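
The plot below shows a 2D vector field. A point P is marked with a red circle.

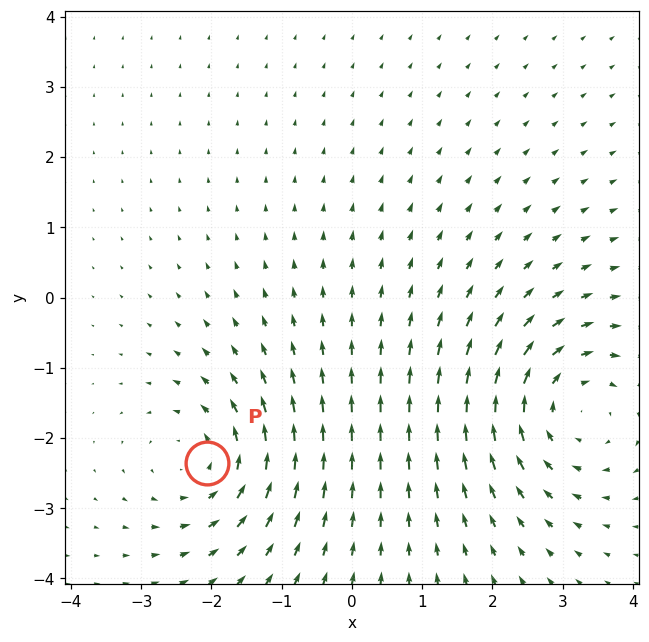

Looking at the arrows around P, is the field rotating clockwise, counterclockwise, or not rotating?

Near P at (-2.1, -2.4) the arrows circulate counterclockwise. The curl (z-component) there is about +3; positive curl means counterclockwise rotation.

counterclockwise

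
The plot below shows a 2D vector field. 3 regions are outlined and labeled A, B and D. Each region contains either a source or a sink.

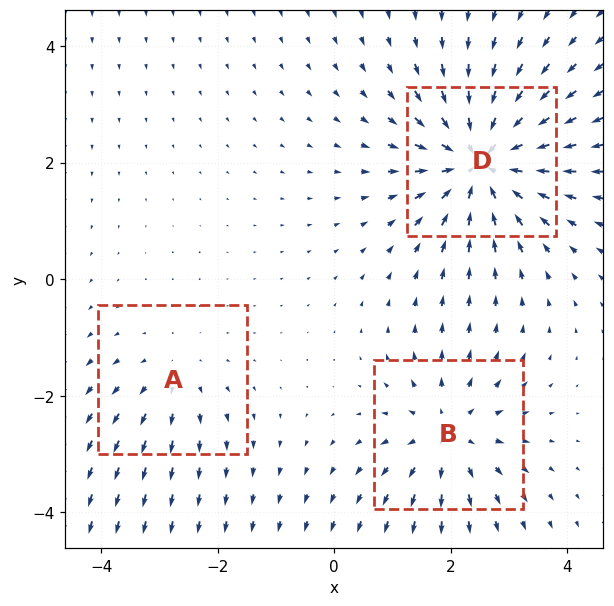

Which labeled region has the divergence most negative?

Divergence at each region's feature centre — A: about +2, B: about +3, D: about -5. Region D is most negative.

D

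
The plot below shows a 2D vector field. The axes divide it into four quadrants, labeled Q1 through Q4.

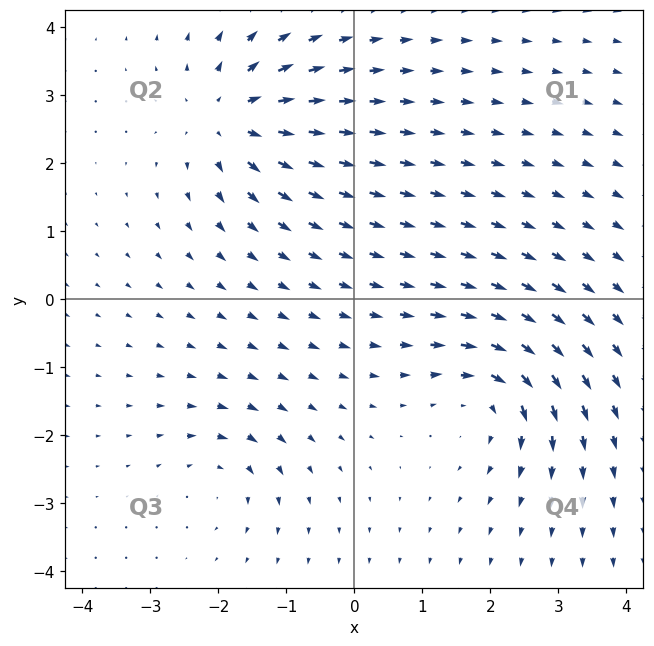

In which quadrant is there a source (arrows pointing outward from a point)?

Q2

The source sits at approximately (-1.8, 2.7), which lies in quadrant Q2. The divergence there is about +6, positive as expected for a source.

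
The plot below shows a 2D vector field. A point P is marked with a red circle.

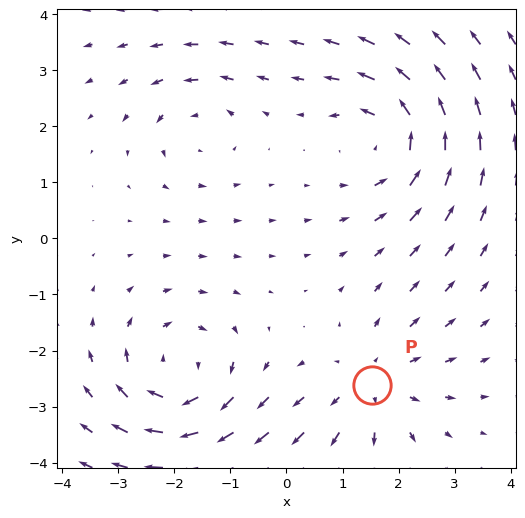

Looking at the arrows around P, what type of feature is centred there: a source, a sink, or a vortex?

source

At P (1.5, -2.6) the arrows spread outward. Divergence about +3, curl ≈0 — positive divergence with near-zero curl is a source.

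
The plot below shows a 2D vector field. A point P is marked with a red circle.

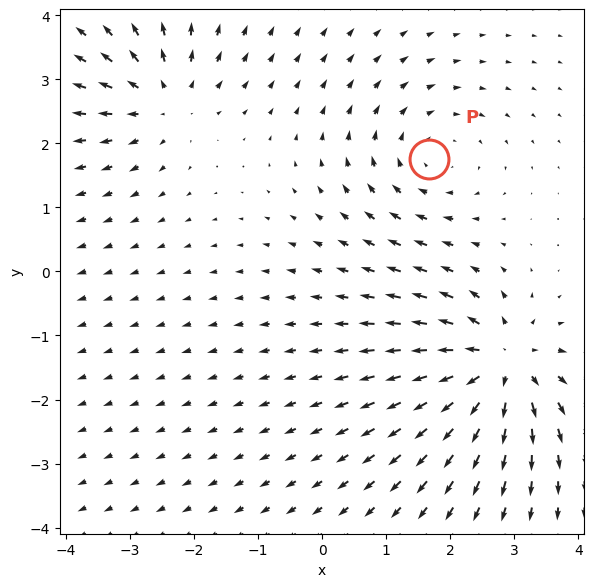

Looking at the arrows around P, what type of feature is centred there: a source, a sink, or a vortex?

vortex

At P (1.7, 1.8) the arrows circulate clockwise. Divergence ≈0, curl about -3 — near-zero divergence with nonzero curl is a vortex.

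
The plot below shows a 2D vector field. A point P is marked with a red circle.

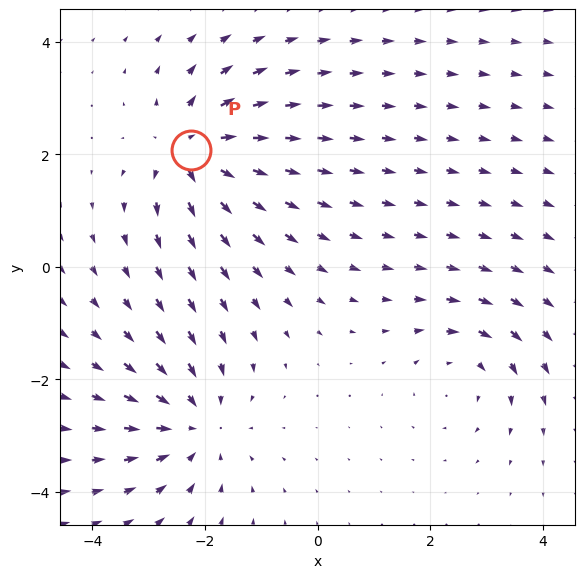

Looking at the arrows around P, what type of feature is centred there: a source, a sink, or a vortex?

source

At P (-2.2, 2.1) the arrows spread outward. Divergence about +5, curl ≈0 — positive divergence with near-zero curl is a source.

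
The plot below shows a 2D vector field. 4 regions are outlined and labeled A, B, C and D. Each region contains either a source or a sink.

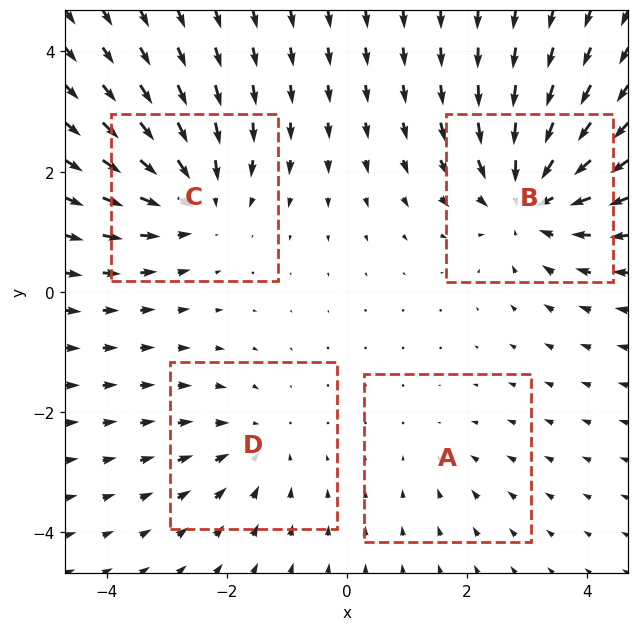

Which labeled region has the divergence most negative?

B

Divergence at each region's feature centre — A: about -2, B: about -6, C: about -5, D: about -3. Region B is most negative.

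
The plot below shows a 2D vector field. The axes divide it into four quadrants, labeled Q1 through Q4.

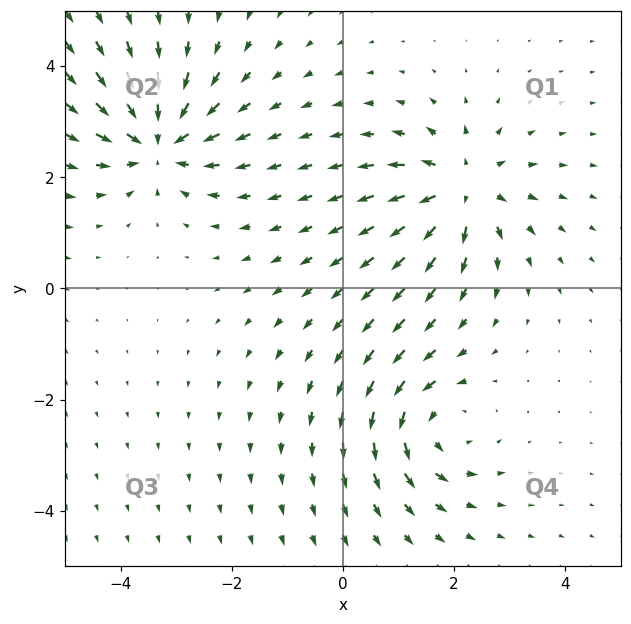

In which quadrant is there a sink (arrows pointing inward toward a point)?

Q2

The sink sits at approximately (-3.3, 2.6), which lies in quadrant Q2. The divergence there is about -6, negative as expected for a sink.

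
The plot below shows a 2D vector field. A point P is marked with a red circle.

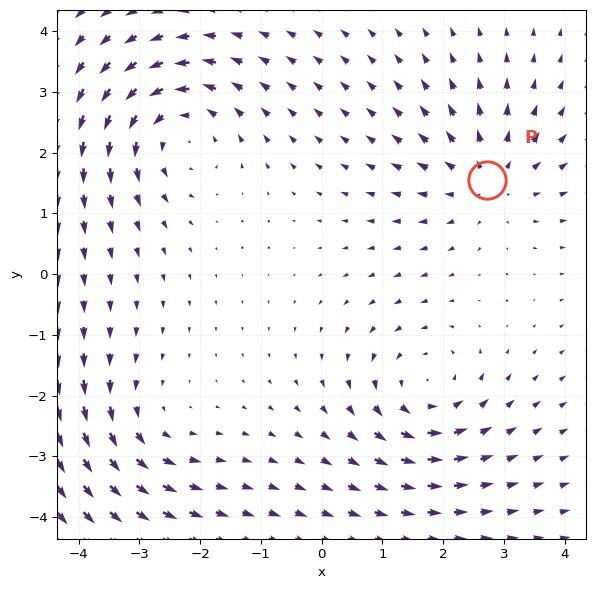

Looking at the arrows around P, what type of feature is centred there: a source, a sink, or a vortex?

At P (2.7, 1.5) the arrows spread outward. Divergence about +4, curl ≈0 — positive divergence with near-zero curl is a source.

source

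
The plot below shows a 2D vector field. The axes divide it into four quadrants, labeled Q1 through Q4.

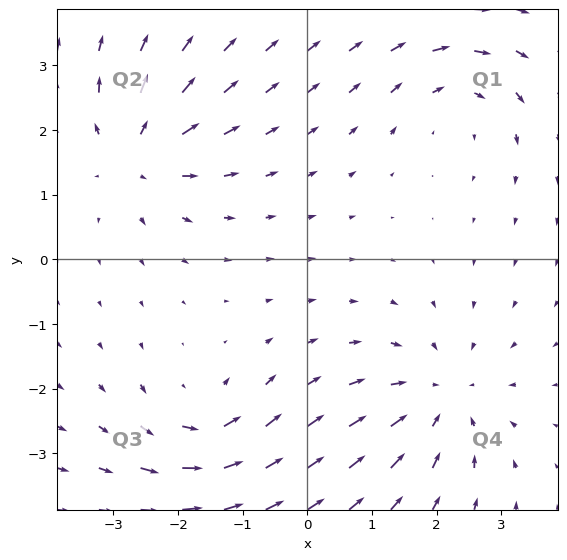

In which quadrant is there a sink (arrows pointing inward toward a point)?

The sink sits at approximately (2.0, -2.1), which lies in quadrant Q4. The divergence there is about -4, negative as expected for a sink.

Q4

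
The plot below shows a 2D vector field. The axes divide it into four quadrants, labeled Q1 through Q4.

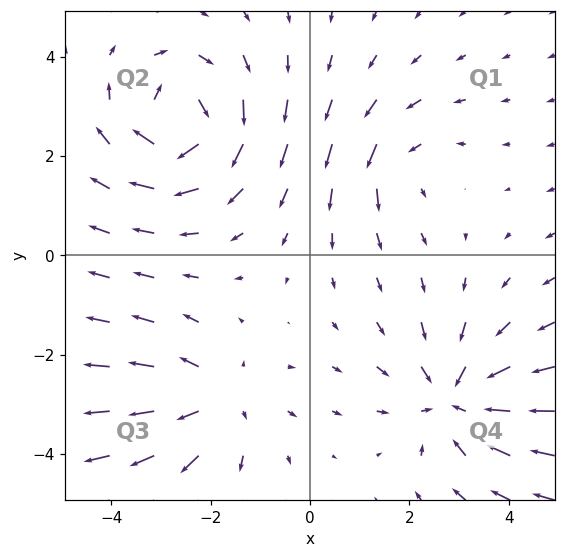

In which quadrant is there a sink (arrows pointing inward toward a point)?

Q4

The sink sits at approximately (3.0, -2.9), which lies in quadrant Q4. The divergence there is about -4, negative as expected for a sink.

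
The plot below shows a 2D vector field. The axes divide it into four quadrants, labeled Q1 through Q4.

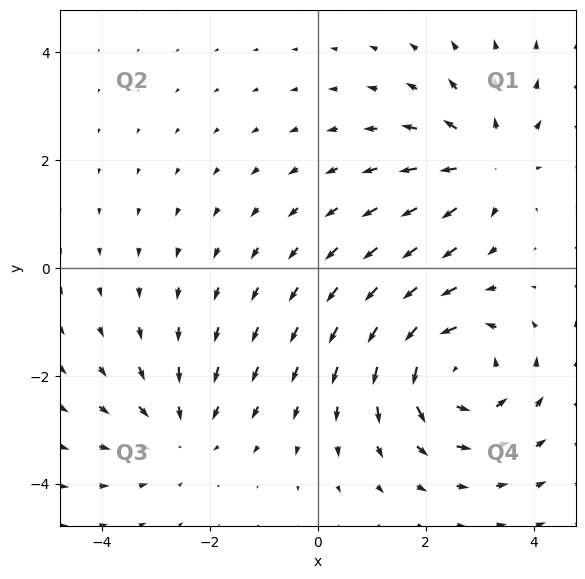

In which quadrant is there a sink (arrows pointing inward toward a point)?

Q3

The sink sits at approximately (-2.5, -3.1), which lies in quadrant Q3. The divergence there is about -2, negative as expected for a sink.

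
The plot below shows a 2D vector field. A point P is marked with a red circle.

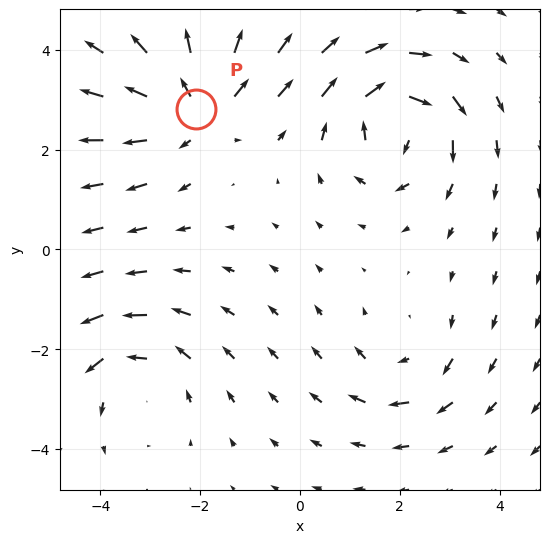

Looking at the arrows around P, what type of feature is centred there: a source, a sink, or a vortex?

source

At P (-2.1, 2.8) the arrows spread outward. Divergence about +5, curl ≈0 — positive divergence with near-zero curl is a source.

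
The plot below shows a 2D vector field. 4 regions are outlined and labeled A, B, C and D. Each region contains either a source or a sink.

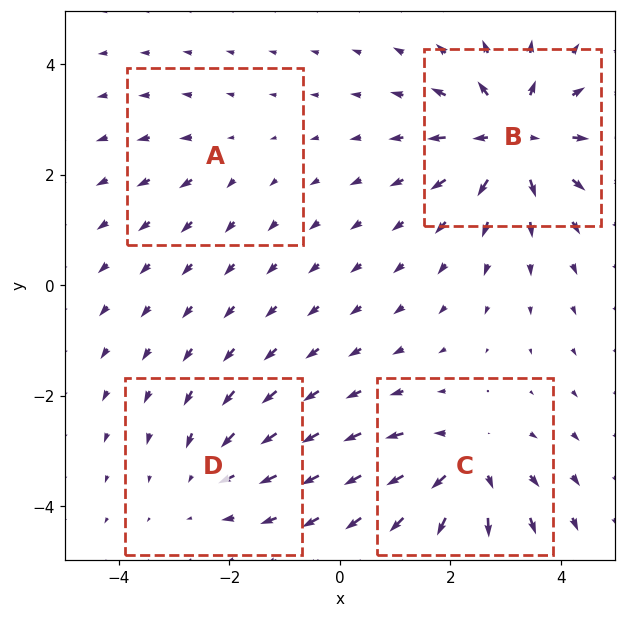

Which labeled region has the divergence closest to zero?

Divergence at each region's feature centre — A: about +2, B: about +8, C: about +6, D: about -4. Region A is closest to zero.

A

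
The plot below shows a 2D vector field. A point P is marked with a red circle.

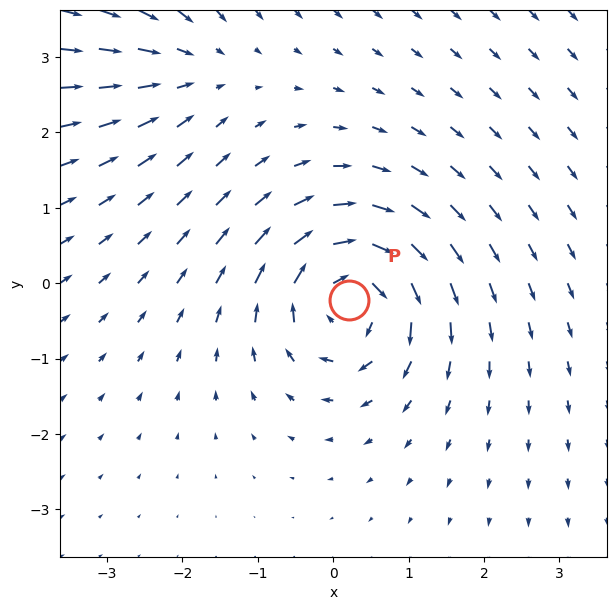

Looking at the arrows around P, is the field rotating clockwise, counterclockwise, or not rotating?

clockwise

Near P at (0.2, -0.2) the arrows circulate clockwise. The curl (z-component) there is about -6; negative curl means clockwise rotation.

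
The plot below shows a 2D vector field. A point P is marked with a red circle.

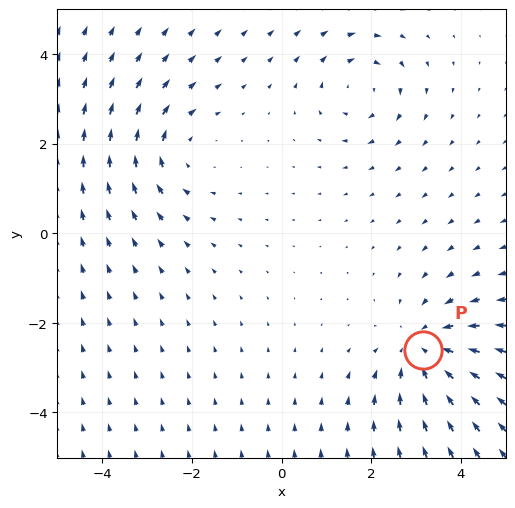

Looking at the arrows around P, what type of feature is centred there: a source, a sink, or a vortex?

At P (3.2, -2.6) the arrows converge inward. Divergence about -3, curl ≈0 — negative divergence with near-zero curl is a sink.

sink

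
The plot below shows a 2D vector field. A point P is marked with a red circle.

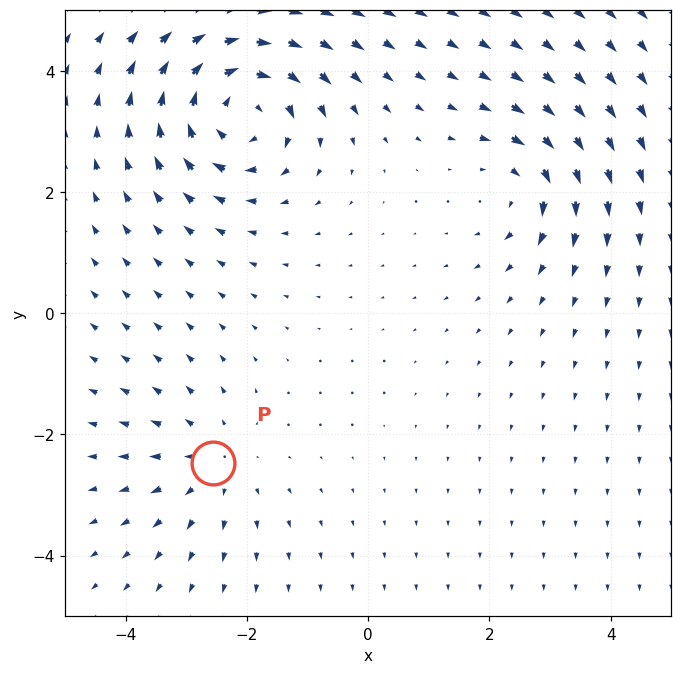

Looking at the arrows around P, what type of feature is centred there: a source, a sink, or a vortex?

At P (-2.6, -2.5) the arrows spread outward. Divergence about +2, curl ≈0 — positive divergence with near-zero curl is a source.

source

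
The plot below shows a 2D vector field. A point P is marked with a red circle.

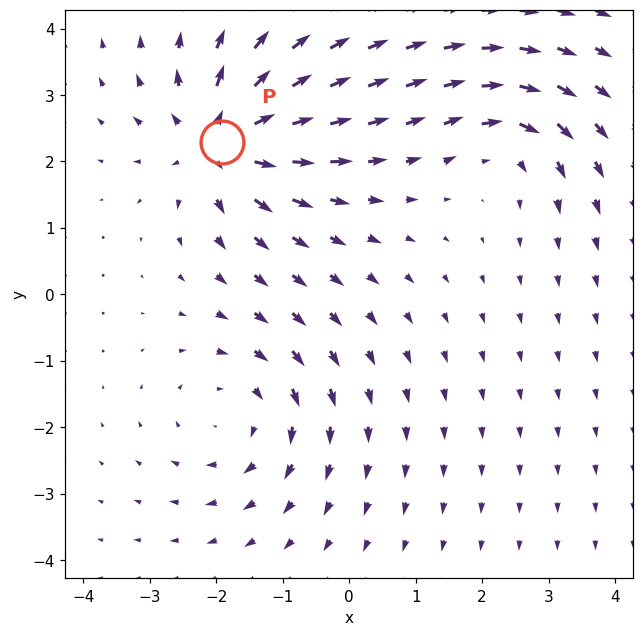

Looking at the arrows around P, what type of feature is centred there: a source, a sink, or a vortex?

At P (-1.9, 2.3) the arrows spread outward. Divergence about +6, curl ≈0 — positive divergence with near-zero curl is a source.

source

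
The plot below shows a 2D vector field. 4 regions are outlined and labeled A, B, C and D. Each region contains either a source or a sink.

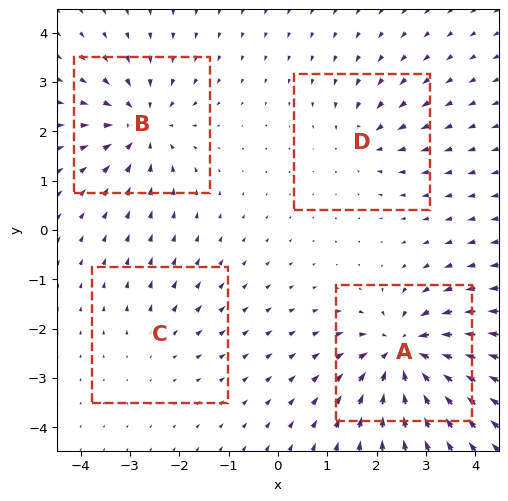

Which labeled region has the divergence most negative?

Divergence at each region's feature centre — A: about -7, B: about -5, C: about +2, D: about -3. Region A is most negative.

A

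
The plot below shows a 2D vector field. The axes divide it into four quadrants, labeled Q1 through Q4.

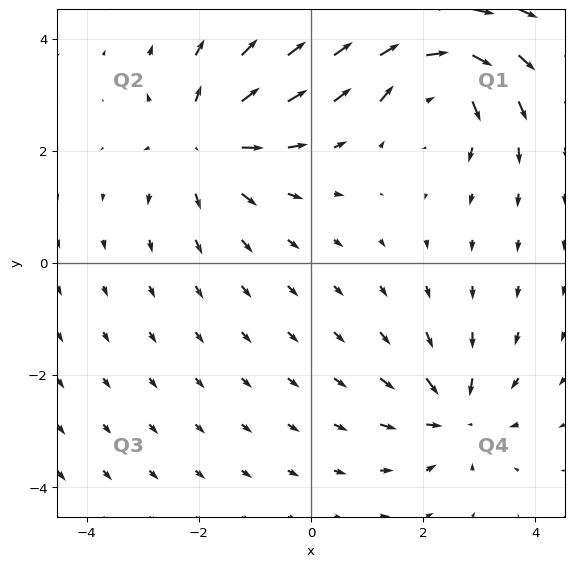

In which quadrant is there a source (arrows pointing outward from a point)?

Q2

The source sits at approximately (-1.9, 2.2), which lies in quadrant Q2. The divergence there is about +4, positive as expected for a source.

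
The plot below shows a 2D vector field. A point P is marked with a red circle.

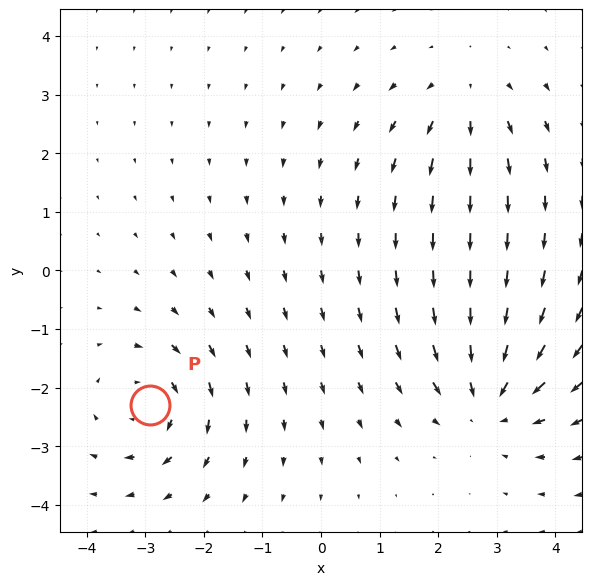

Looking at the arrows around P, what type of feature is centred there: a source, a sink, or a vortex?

vortex

At P (-2.9, -2.3) the arrows circulate clockwise. Divergence ≈0, curl about -4 — near-zero divergence with nonzero curl is a vortex.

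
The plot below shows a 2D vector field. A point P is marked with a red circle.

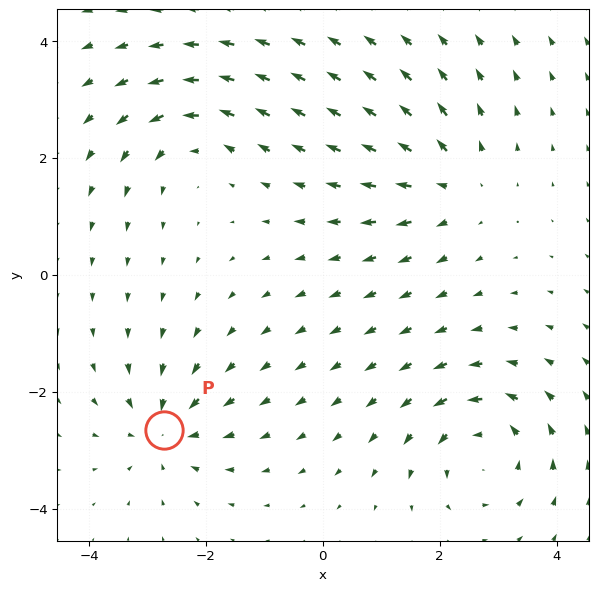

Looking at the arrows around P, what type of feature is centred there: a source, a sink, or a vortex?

At P (-2.7, -2.7) the arrows converge inward. Divergence about -5, curl ≈0 — negative divergence with near-zero curl is a sink.

sink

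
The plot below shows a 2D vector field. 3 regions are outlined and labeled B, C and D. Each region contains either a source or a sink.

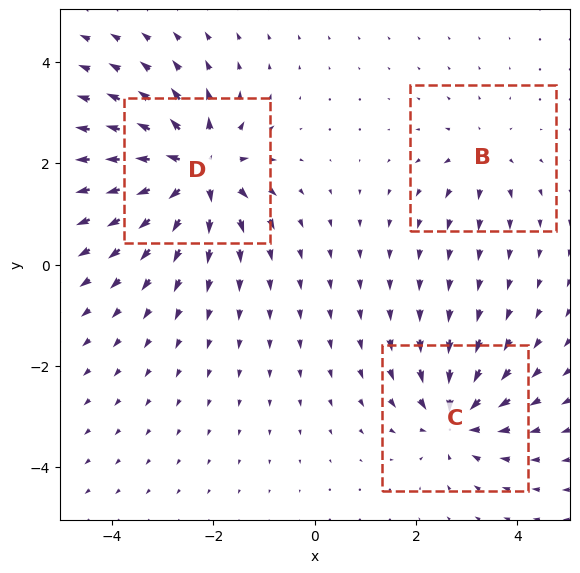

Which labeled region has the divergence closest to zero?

Divergence at each region's feature centre — B: about +3, C: about -4, D: about +6. Region B is closest to zero.

B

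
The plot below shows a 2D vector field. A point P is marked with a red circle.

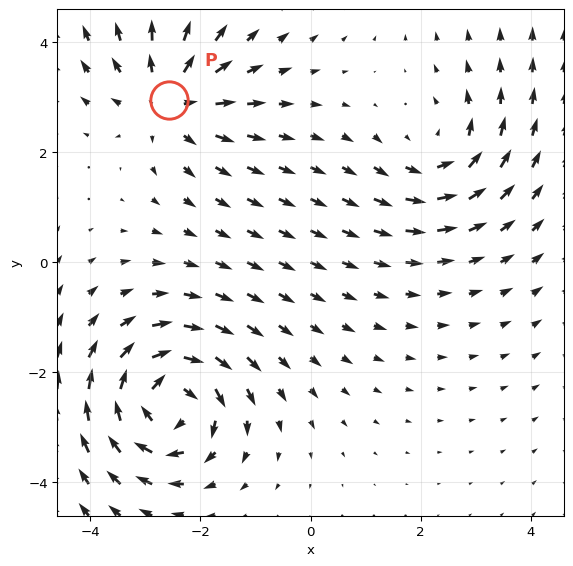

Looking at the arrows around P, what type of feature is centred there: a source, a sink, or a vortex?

At P (-2.6, 2.9) the arrows spread outward. Divergence about +4, curl ≈0 — positive divergence with near-zero curl is a source.

source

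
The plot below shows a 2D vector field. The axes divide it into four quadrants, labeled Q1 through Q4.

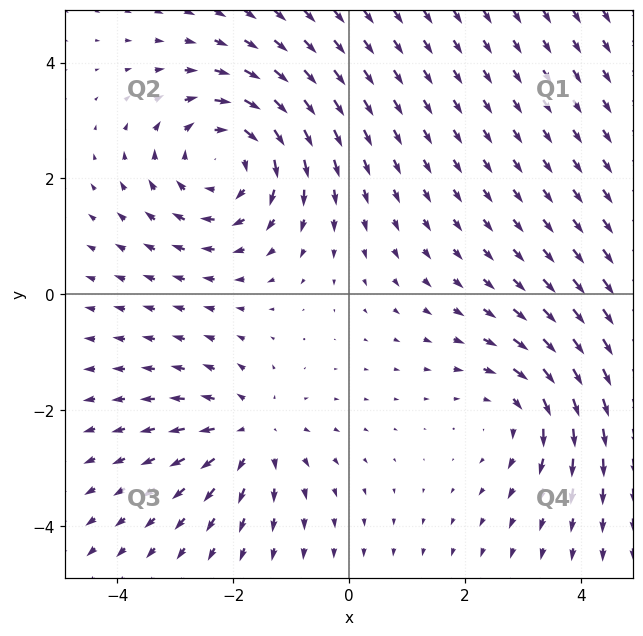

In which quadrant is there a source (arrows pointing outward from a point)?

The source sits at approximately (-1.7, -2.4), which lies in quadrant Q3. The divergence there is about +3, positive as expected for a source.

Q3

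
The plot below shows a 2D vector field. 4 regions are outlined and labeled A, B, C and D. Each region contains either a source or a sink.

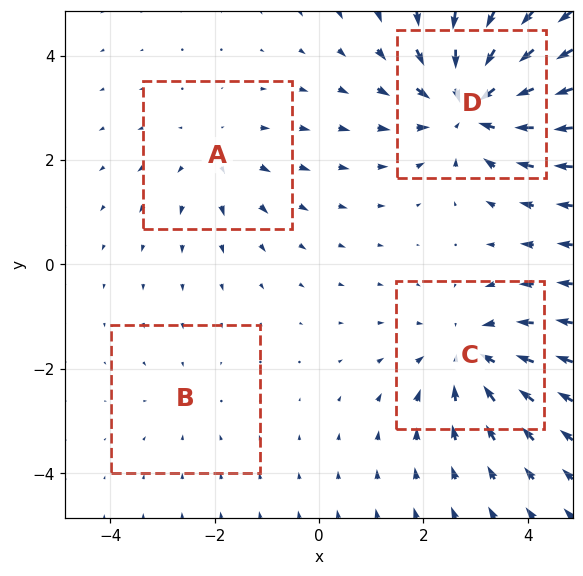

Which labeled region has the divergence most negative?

Divergence at each region's feature centre — A: about +3, B: about -2, C: about -4, D: about -6. Region D is most negative.

D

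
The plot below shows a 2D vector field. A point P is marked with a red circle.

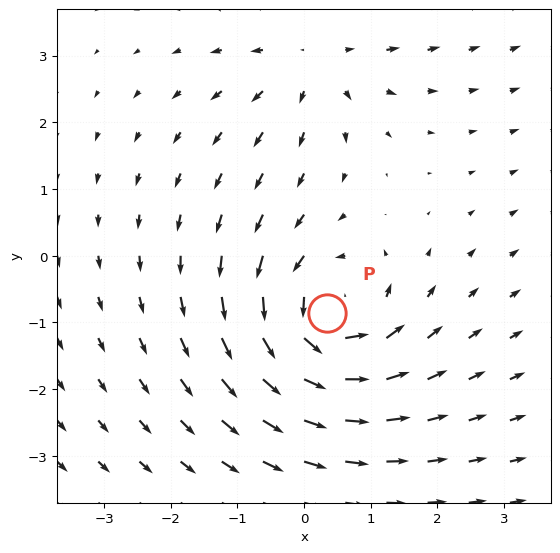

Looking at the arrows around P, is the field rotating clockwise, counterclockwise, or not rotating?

counterclockwise

Near P at (0.4, -0.9) the arrows circulate counterclockwise. The curl (z-component) there is about +5; positive curl means counterclockwise rotation.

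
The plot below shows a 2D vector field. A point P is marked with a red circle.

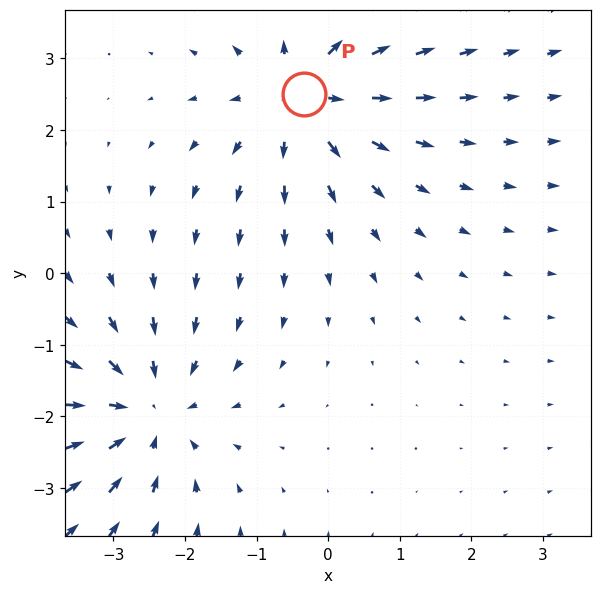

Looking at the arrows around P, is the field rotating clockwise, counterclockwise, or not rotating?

Near P at (-0.3, 2.5) the arrows show no circulation. The curl there is ≈0.

not rotating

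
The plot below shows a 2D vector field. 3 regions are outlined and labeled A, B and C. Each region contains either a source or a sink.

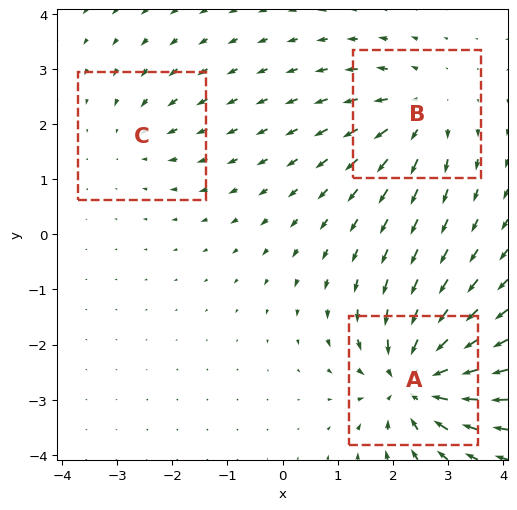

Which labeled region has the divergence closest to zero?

C

Divergence at each region's feature centre — A: about -6, B: about +4, C: about -2. Region C is closest to zero.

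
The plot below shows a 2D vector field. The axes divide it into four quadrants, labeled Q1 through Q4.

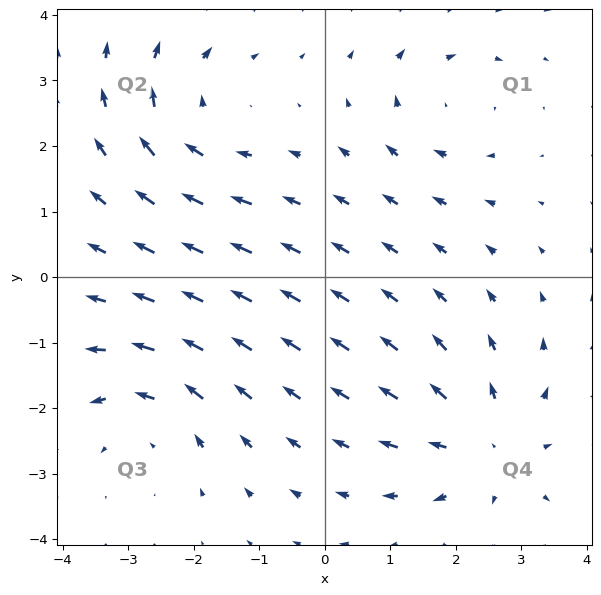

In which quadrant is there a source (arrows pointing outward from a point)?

The source sits at approximately (2.5, -2.6), which lies in quadrant Q4. The divergence there is about +4, positive as expected for a source.

Q4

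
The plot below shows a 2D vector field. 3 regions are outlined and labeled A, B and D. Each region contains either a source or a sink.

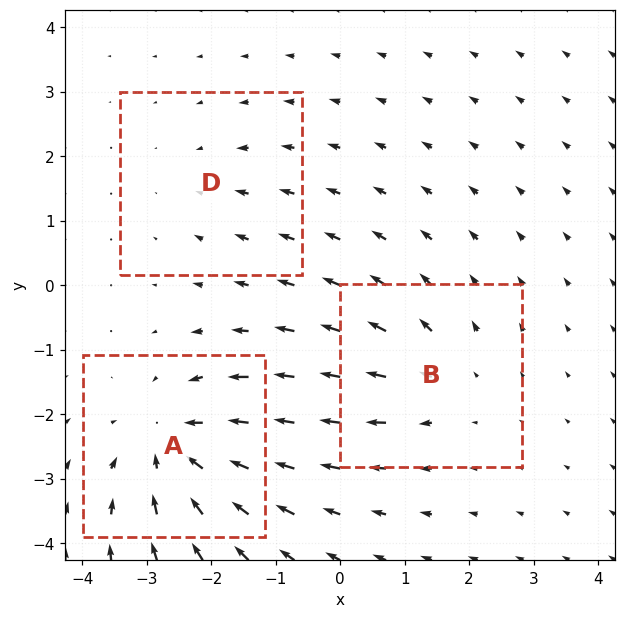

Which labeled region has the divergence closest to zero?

D

Divergence at each region's feature centre — A: about -4, B: about +3, D: about -2. Region D is closest to zero.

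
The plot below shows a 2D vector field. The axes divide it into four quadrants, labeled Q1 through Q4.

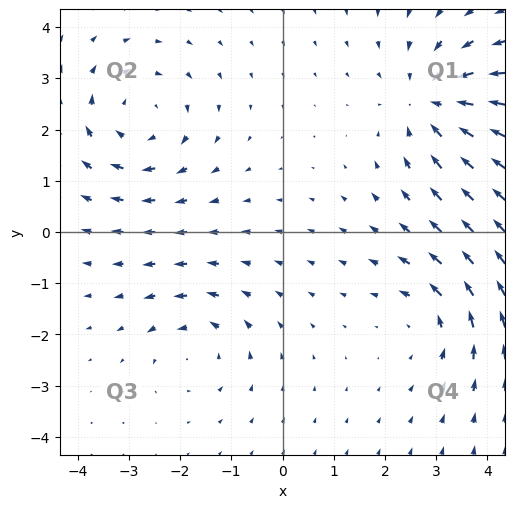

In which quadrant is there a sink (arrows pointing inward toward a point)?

Q1

The sink sits at approximately (2.9, 2.5), which lies in quadrant Q1. The divergence there is about -4, negative as expected for a sink.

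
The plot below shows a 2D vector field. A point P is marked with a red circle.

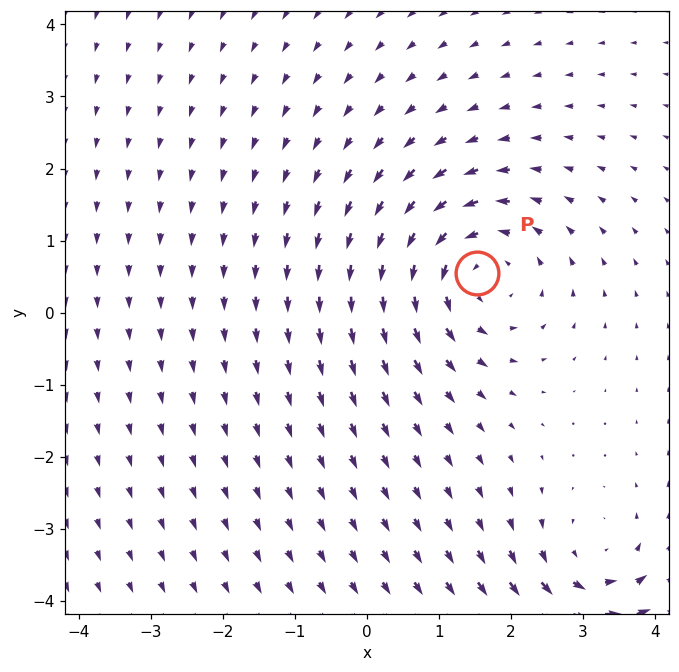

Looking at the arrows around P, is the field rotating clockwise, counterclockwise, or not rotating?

Near P at (1.5, 0.5) the arrows circulate counterclockwise. The curl (z-component) there is about +4; positive curl means counterclockwise rotation.

counterclockwise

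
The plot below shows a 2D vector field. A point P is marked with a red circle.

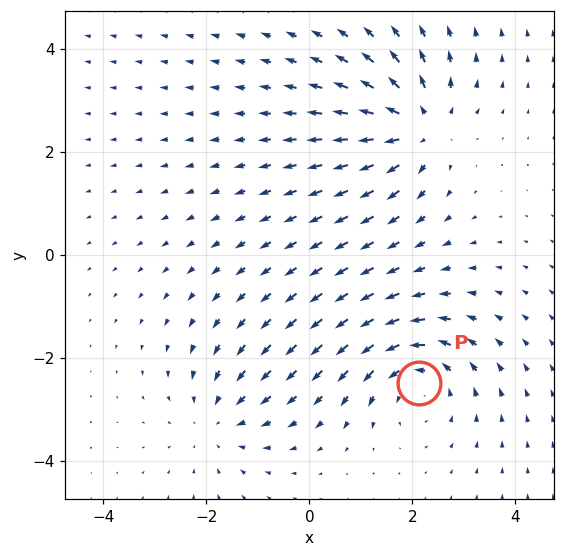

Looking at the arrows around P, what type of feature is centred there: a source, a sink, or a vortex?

At P (2.1, -2.5) the arrows circulate counterclockwise. Divergence ≈0, curl about +4 — near-zero divergence with nonzero curl is a vortex.

vortex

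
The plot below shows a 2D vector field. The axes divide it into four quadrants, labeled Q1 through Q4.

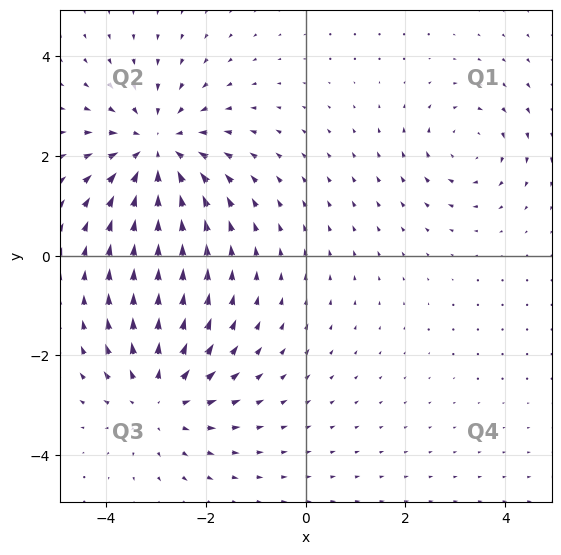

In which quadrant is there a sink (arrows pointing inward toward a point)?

Q2

The sink sits at approximately (-3.0, 2.1), which lies in quadrant Q2. The divergence there is about -4, negative as expected for a sink.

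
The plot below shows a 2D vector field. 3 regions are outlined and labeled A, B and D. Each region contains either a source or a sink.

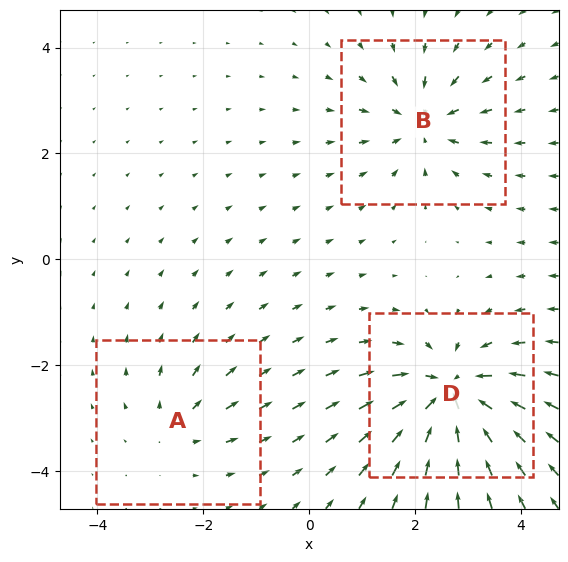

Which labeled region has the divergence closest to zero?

A

Divergence at each region's feature centre — A: about +2, B: about -4, D: about -6. Region A is closest to zero.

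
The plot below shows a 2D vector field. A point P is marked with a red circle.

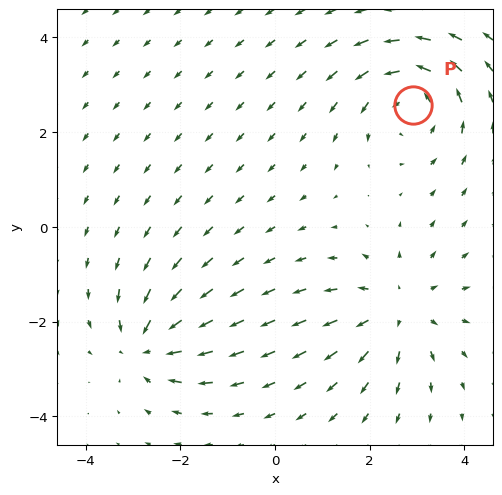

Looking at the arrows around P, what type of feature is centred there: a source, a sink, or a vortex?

At P (2.9, 2.6) the arrows circulate counterclockwise. Divergence ≈0, curl about +4 — near-zero divergence with nonzero curl is a vortex.

vortex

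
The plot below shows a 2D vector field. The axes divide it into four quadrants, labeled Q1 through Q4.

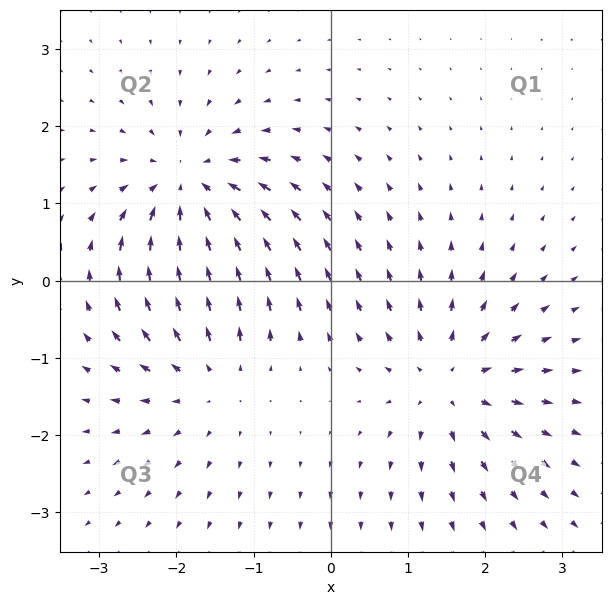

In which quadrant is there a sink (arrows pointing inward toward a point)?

Q2

The sink sits at approximately (-1.8, 1.1), which lies in quadrant Q2. The divergence there is about -5, negative as expected for a sink.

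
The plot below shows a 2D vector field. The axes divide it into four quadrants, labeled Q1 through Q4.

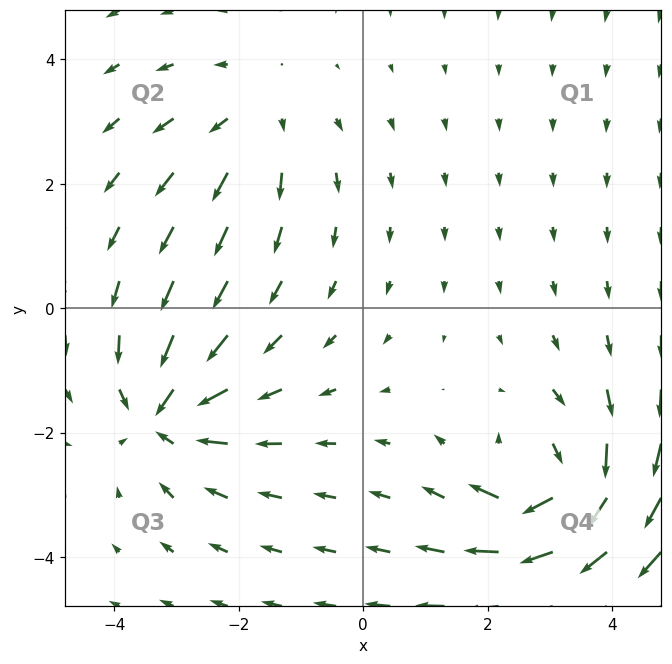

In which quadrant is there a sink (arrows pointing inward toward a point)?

Q3

The sink sits at approximately (-3.2, -1.7), which lies in quadrant Q3. The divergence there is about -5, negative as expected for a sink.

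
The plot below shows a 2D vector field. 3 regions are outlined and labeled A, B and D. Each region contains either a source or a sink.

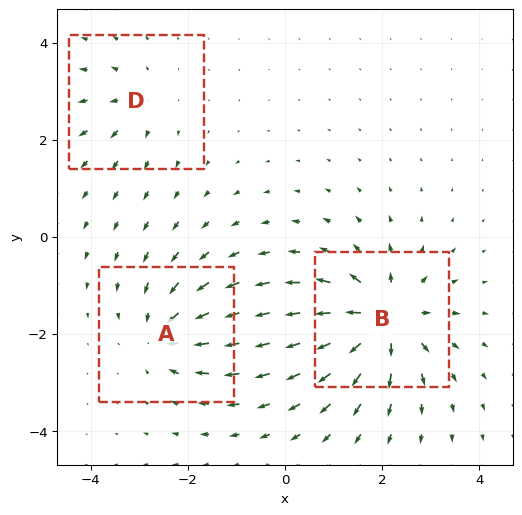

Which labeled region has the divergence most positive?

B

Divergence at each region's feature centre — A: about -4, B: about +6, D: about +2. Region B is most positive.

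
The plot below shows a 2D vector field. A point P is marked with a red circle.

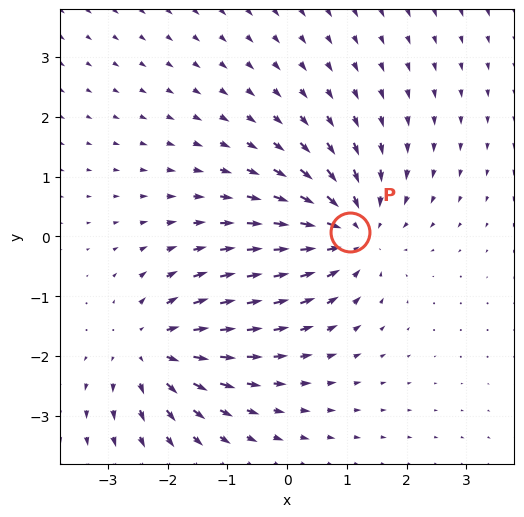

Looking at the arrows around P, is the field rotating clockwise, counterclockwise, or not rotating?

Near P at (1.1, 0.1) the arrows show no circulation. The curl there is ≈0.

not rotating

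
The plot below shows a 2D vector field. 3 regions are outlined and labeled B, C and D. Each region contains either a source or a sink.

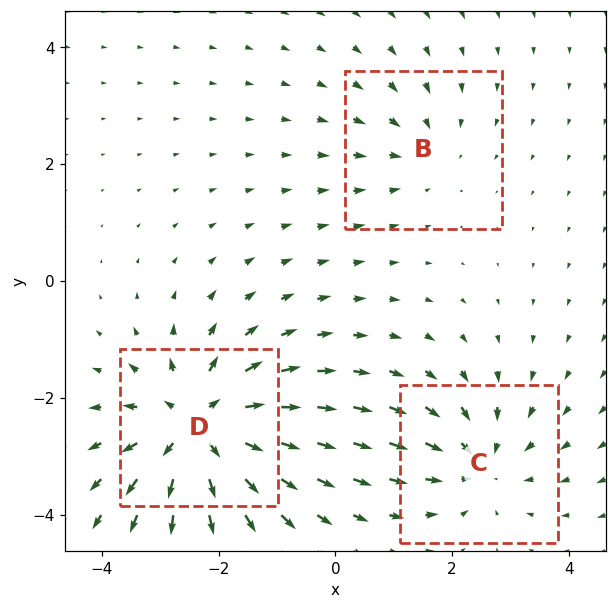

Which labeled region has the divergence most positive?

Divergence at each region's feature centre — B: about -2, C: about -3, D: about +5. Region D is most positive.

D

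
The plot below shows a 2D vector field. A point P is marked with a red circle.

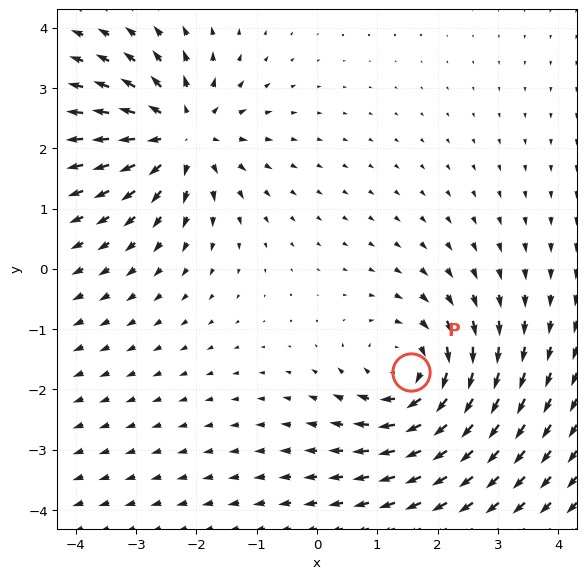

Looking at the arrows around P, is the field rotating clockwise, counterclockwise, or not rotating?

Near P at (1.6, -1.7) the arrows circulate clockwise. The curl (z-component) there is about -3; negative curl means clockwise rotation.

clockwise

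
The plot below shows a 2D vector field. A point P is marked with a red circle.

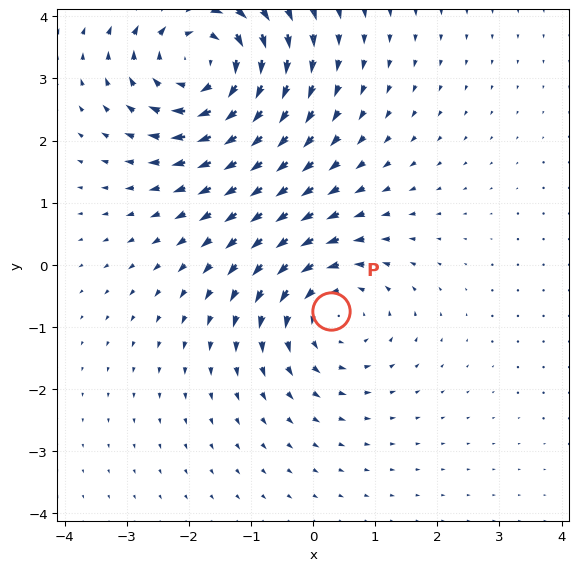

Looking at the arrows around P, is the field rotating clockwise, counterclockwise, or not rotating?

counterclockwise

Near P at (0.3, -0.7) the arrows circulate counterclockwise. The curl (z-component) there is about +3; positive curl means counterclockwise rotation.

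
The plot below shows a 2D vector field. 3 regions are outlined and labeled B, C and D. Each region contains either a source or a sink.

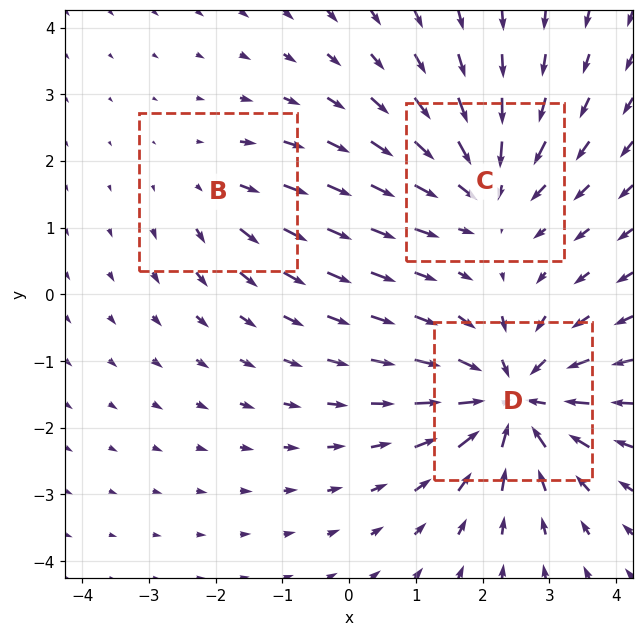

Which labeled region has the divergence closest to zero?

Divergence at each region's feature centre — B: about +2, C: about -4, D: about -5. Region B is closest to zero.

B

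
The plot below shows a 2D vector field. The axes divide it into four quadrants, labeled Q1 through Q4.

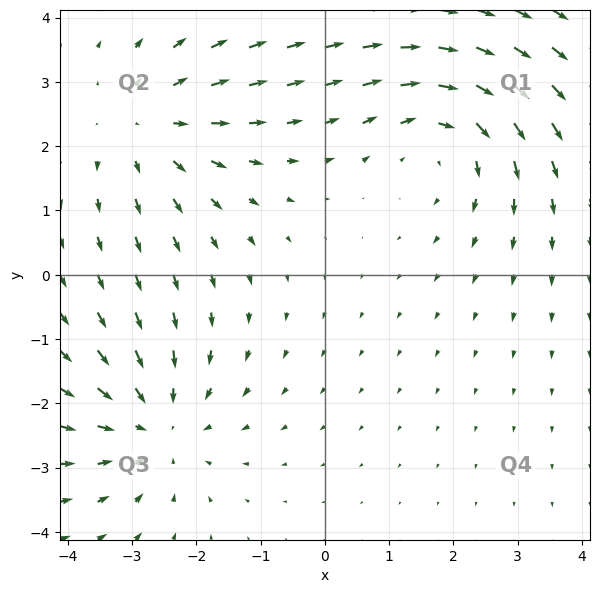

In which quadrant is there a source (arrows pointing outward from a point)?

Q2

The source sits at approximately (-2.8, 2.3), which lies in quadrant Q2. The divergence there is about +2, positive as expected for a source.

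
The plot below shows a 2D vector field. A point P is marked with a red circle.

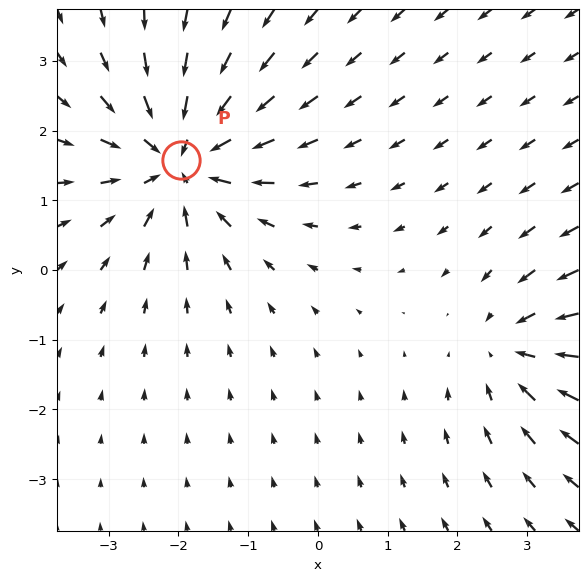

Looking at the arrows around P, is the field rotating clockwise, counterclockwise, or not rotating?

not rotating

Near P at (-2.0, 1.6) the arrows show no circulation. The curl there is ≈0.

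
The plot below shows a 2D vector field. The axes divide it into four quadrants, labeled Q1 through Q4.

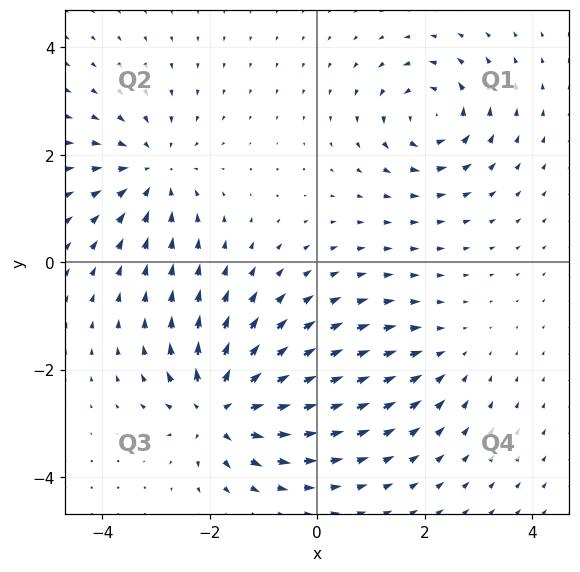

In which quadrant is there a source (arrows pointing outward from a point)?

The source sits at approximately (-1.8, -2.7), which lies in quadrant Q3. The divergence there is about +7, positive as expected for a source.

Q3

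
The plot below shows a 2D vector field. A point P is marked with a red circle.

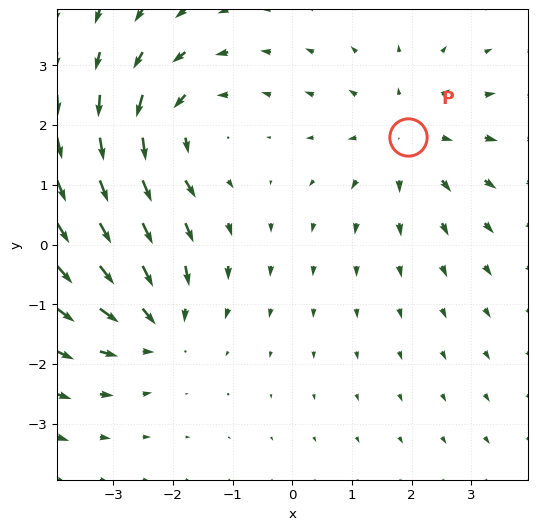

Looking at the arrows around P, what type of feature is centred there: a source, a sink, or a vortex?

At P (1.9, 1.8) the arrows spread outward. Divergence about +3, curl ≈0 — positive divergence with near-zero curl is a source.

source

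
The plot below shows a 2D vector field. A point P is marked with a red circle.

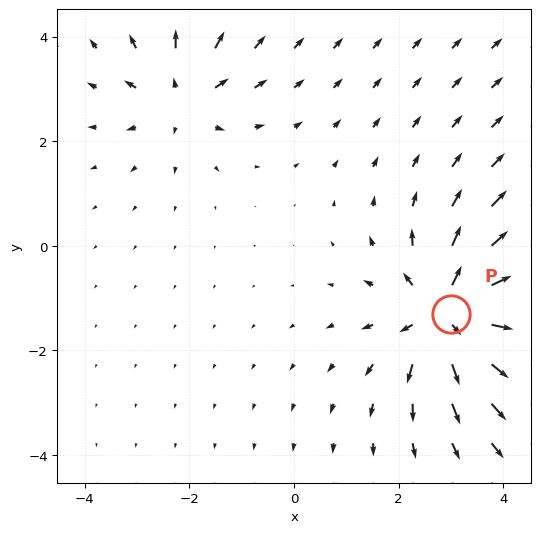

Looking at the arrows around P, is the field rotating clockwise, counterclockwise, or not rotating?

Near P at (3.0, -1.3) the arrows show no circulation. The curl there is ≈0.

not rotating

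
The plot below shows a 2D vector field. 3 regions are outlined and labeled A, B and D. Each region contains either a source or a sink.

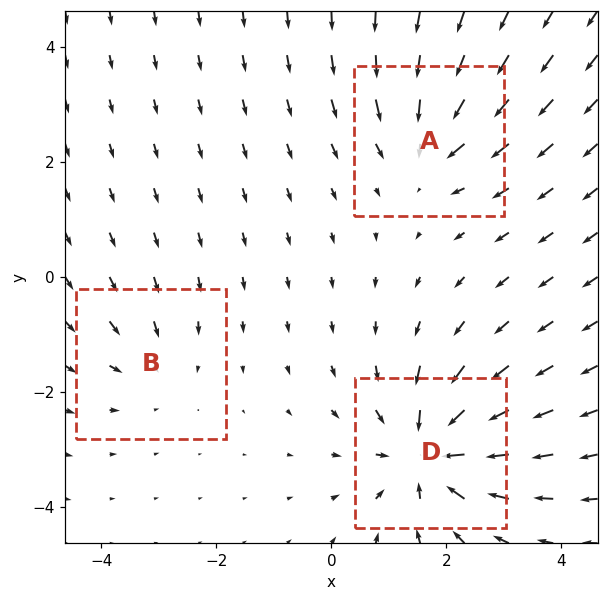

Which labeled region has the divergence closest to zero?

B

Divergence at each region's feature centre — A: about -3, B: about -2, D: about -5. Region B is closest to zero.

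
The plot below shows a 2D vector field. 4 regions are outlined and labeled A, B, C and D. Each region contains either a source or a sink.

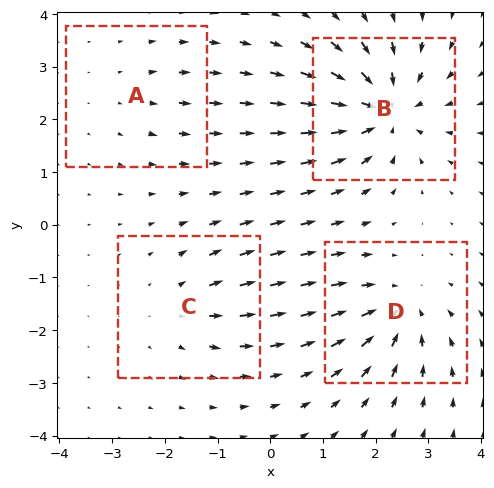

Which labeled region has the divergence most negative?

B

Divergence at each region's feature centre — A: about +2, B: about -7, C: about +3, D: about -5. Region B is most negative.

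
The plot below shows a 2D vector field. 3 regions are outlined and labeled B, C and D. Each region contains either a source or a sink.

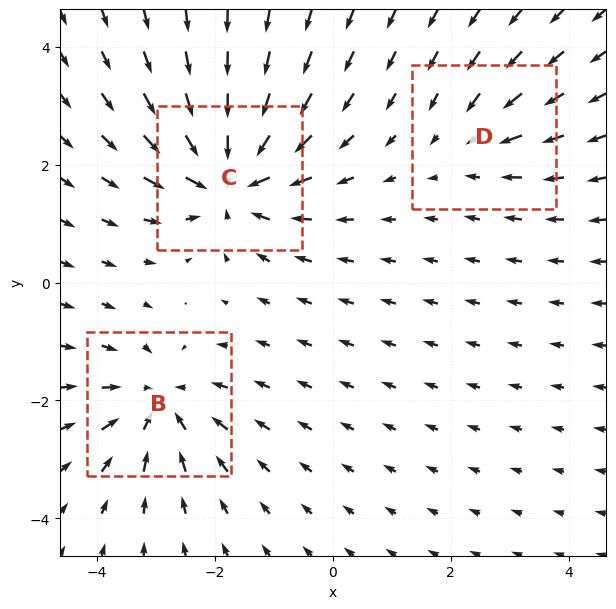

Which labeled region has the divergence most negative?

C

Divergence at each region's feature centre — B: about -4, C: about -5, D: about -2. Region C is most negative.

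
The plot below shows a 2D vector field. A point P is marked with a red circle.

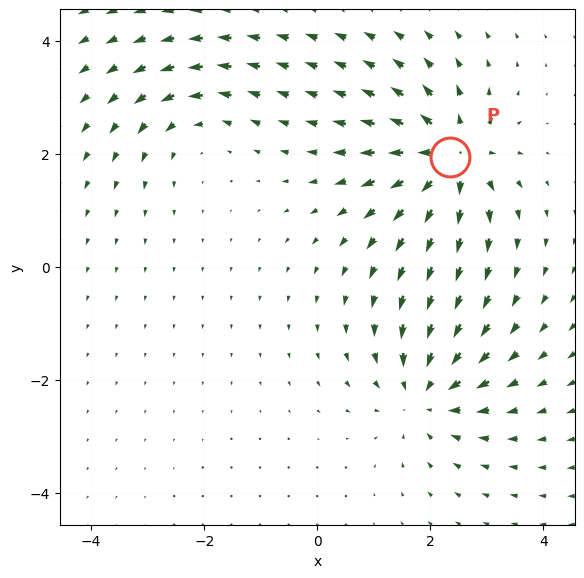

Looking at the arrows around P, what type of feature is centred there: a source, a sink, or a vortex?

At P (2.4, 2.0) the arrows spread outward. Divergence about +6, curl ≈0 — positive divergence with near-zero curl is a source.

source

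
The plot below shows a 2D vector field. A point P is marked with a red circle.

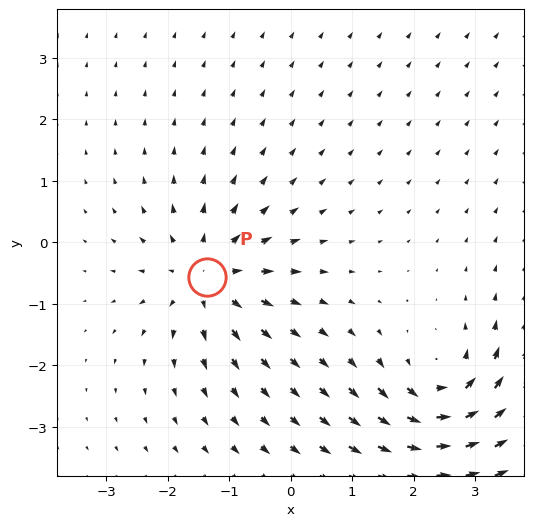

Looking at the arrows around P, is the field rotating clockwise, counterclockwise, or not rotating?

Near P at (-1.4, -0.6) the arrows show no circulation. The curl there is ≈0.

not rotating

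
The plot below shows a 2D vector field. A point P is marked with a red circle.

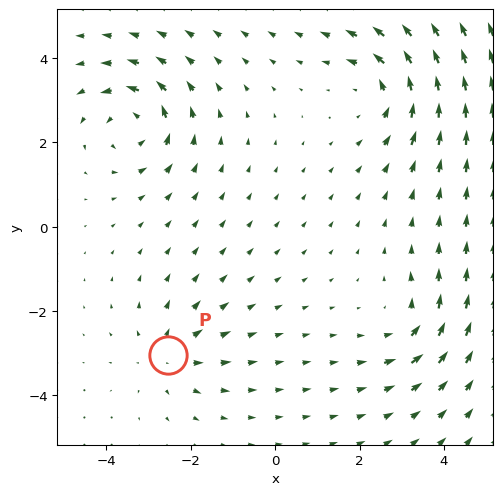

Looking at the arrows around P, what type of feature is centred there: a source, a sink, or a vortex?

At P (-2.5, -3.0) the arrows spread outward. Divergence about +3, curl ≈0 — positive divergence with near-zero curl is a source.

source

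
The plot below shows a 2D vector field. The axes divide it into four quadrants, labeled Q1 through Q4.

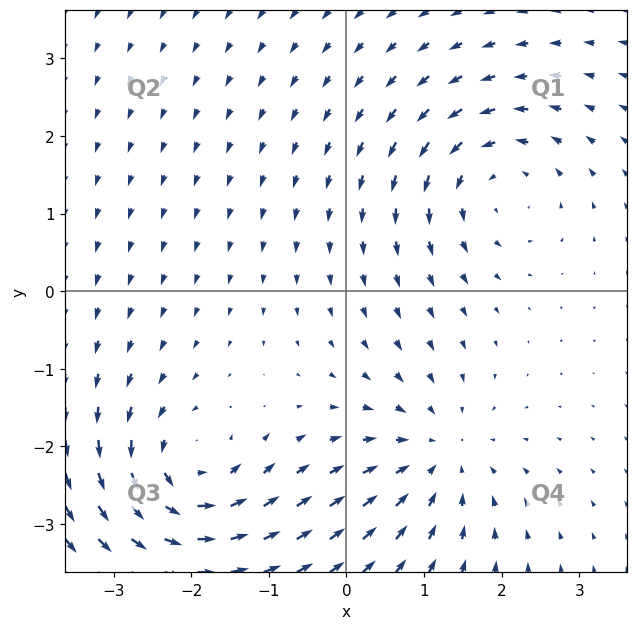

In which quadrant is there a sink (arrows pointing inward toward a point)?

The sink sits at approximately (1.2, -2.1), which lies in quadrant Q4. The divergence there is about -4, negative as expected for a sink.

Q4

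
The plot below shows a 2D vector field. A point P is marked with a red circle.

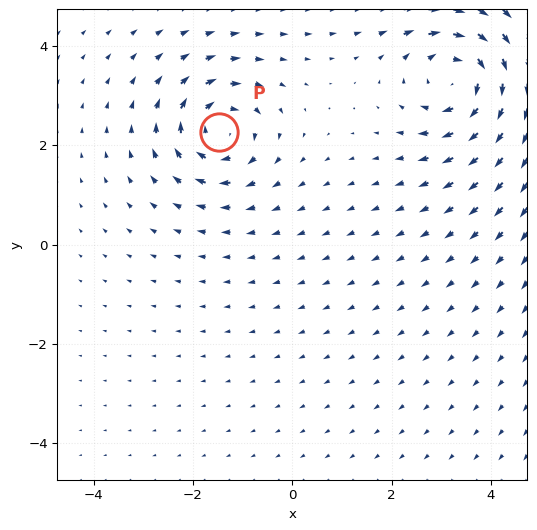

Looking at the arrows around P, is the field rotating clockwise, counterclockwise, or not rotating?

Near P at (-1.5, 2.3) the arrows circulate clockwise. The curl (z-component) there is about -4; negative curl means clockwise rotation.

clockwise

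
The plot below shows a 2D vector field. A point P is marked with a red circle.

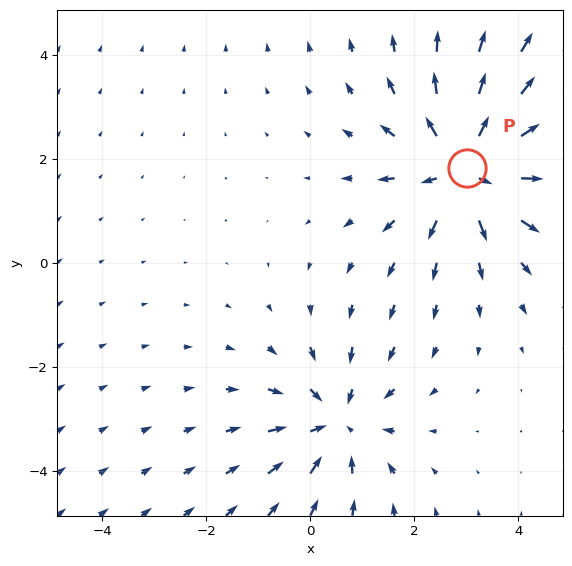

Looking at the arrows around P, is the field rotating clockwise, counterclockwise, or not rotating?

Near P at (3.0, 1.8) the arrows show no circulation. The curl there is ≈0.

not rotating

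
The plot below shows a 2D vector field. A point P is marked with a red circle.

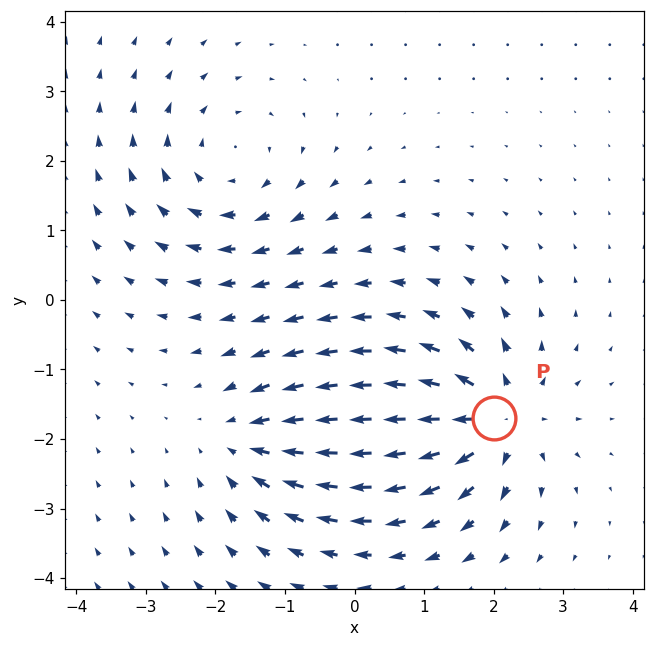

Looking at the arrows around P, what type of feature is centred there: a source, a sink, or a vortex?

source

At P (2.0, -1.7) the arrows spread outward. Divergence about +4, curl ≈0 — positive divergence with near-zero curl is a source.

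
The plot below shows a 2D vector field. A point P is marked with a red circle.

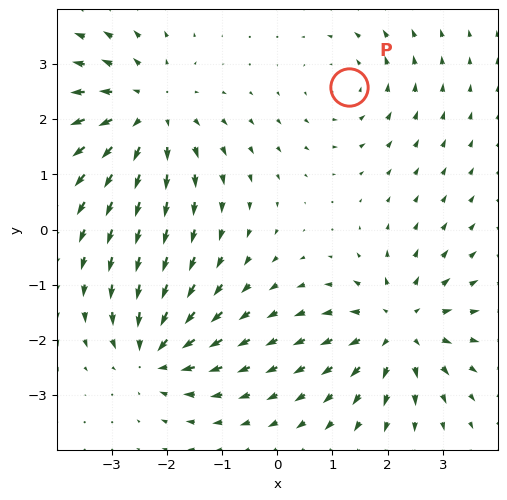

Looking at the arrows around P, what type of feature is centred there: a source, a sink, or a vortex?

vortex

At P (1.3, 2.6) the arrows circulate counterclockwise. Divergence ≈0, curl about +3 — near-zero divergence with nonzero curl is a vortex.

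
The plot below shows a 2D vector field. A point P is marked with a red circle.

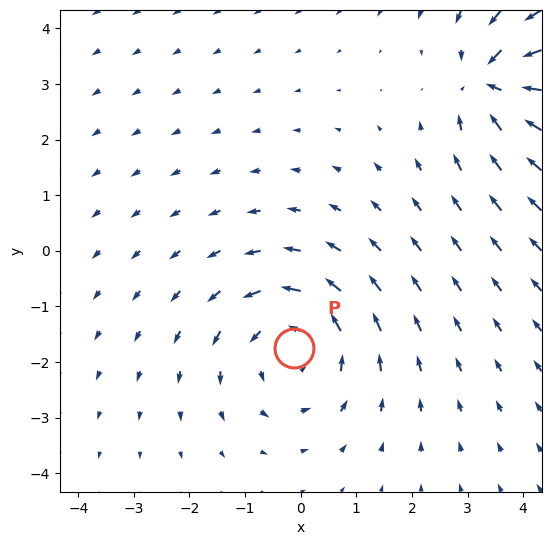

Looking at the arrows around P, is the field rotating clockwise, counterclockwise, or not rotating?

Near P at (-0.1, -1.7) the arrows circulate counterclockwise. The curl (z-component) there is about +3; positive curl means counterclockwise rotation.

counterclockwise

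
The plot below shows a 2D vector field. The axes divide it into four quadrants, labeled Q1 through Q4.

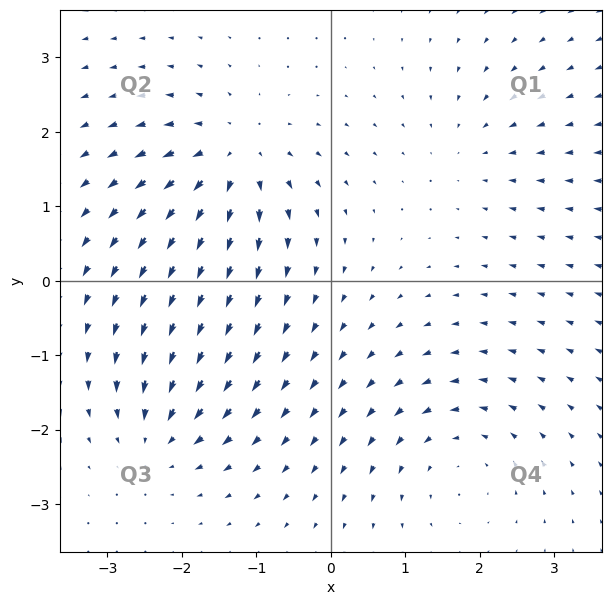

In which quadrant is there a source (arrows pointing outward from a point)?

The source sits at approximately (-1.3, 1.7), which lies in quadrant Q2. The divergence there is about +6, positive as expected for a source.

Q2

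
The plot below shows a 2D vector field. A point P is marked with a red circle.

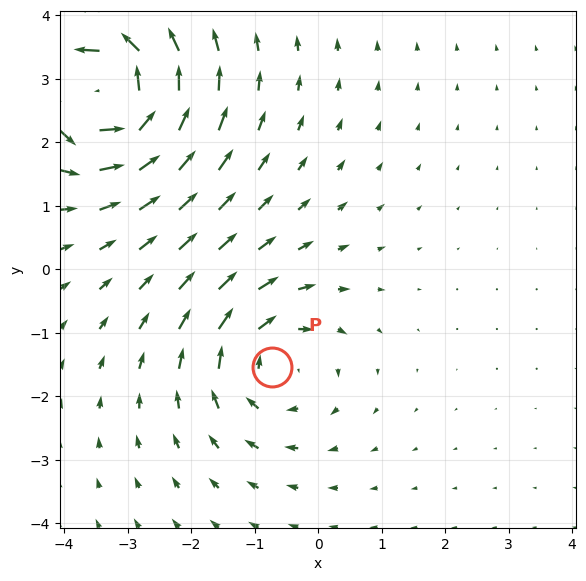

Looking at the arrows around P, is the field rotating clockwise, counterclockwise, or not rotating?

clockwise

Near P at (-0.7, -1.5) the arrows circulate clockwise. The curl (z-component) there is about -3; negative curl means clockwise rotation.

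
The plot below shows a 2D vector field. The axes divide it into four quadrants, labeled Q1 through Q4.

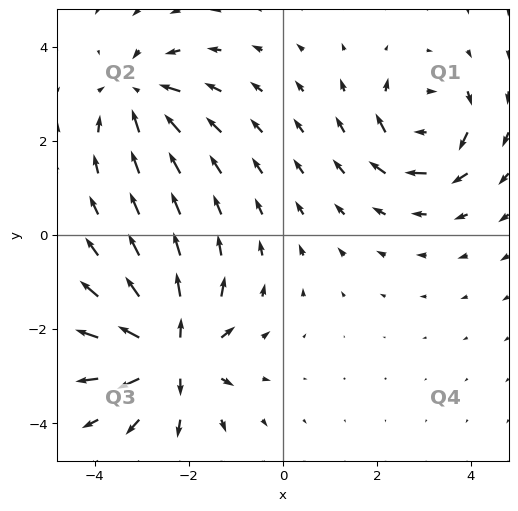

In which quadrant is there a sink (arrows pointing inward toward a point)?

Q2

The sink sits at approximately (-3.1, 3.0), which lies in quadrant Q2. The divergence there is about -4, negative as expected for a sink.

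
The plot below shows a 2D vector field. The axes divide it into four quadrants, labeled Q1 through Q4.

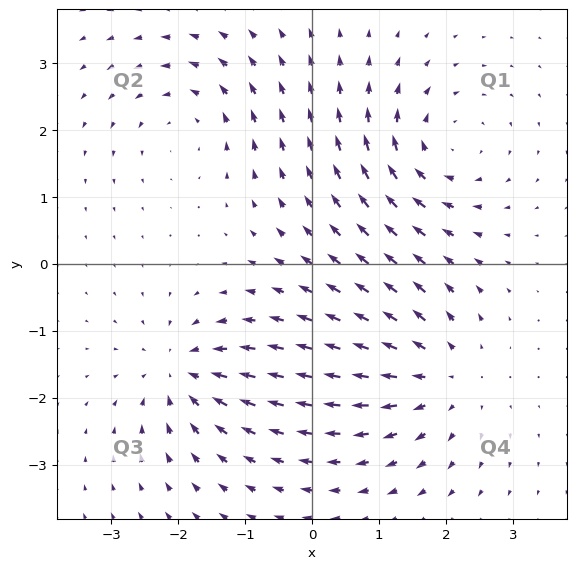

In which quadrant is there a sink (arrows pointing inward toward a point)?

Q3

The sink sits at approximately (-1.9, -1.6), which lies in quadrant Q3. The divergence there is about -6, negative as expected for a sink.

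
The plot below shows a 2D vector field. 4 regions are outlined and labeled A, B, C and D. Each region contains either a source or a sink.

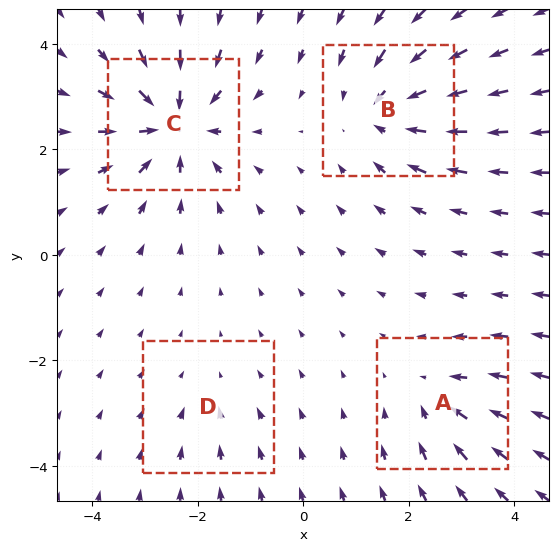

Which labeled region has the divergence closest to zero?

D

Divergence at each region's feature centre — A: about -4, B: about -5, C: about -7, D: about -2. Region D is closest to zero.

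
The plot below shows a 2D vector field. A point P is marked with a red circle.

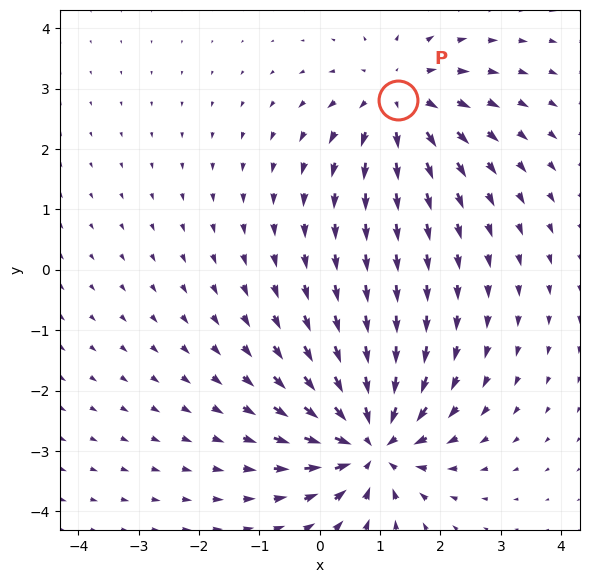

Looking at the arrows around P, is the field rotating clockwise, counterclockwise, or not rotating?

Near P at (1.3, 2.8) the arrows show no circulation. The curl there is ≈0.

not rotating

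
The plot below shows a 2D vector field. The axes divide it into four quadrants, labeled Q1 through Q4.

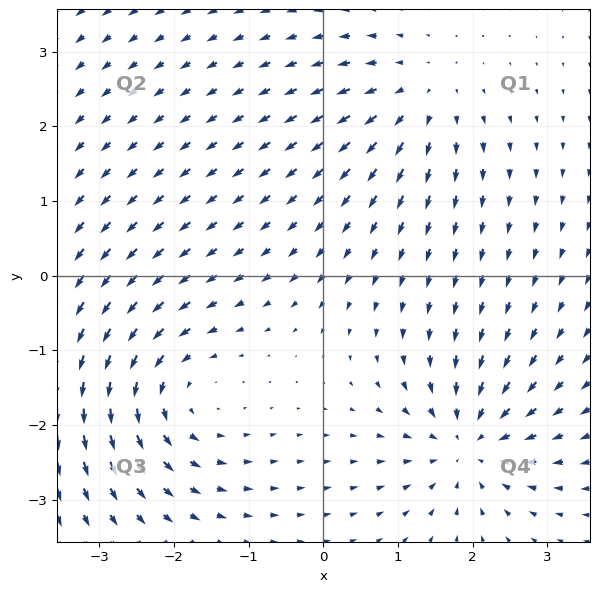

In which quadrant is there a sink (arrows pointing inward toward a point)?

The sink sits at approximately (1.9, -2.2), which lies in quadrant Q4. The divergence there is about -5, negative as expected for a sink.

Q4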